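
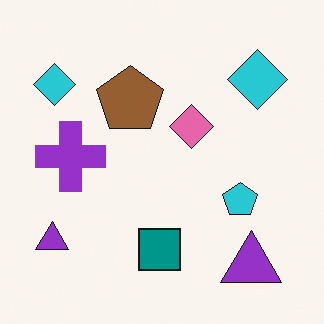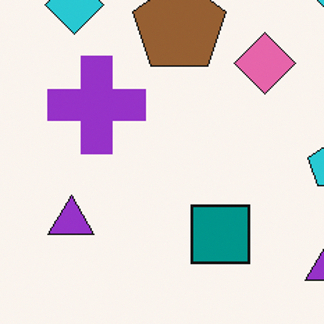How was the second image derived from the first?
The transformation is: cropped to a modestly smaller region and rescaled.

The visible shapes are larger and the field of view is narrower; shapes near the original edges may be partly or wholly outside the frame — a crop-and-rescale.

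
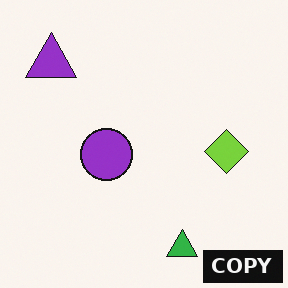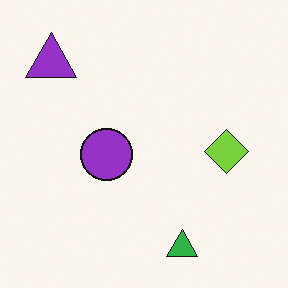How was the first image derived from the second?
The first image is the second watermarked with the text "COPY" in the lower-right corner.

A dark label reading "COPY" appears in the lower-right corner.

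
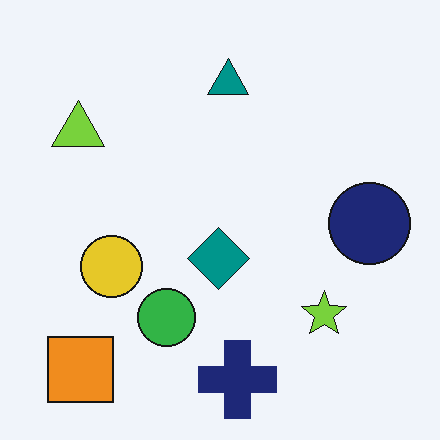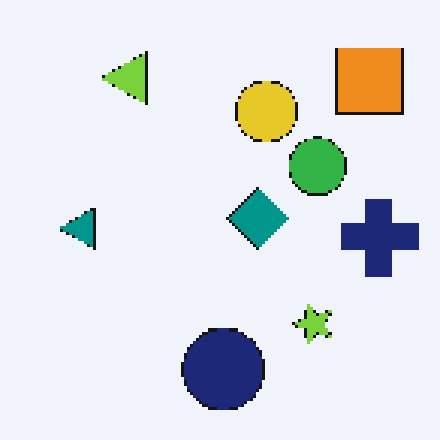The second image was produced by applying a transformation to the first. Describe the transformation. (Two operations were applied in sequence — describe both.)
The image was transposed (reflected across the top-left ↔ bottom-right diagonal), then mildly pixelated.

Shapes have swapped their row and column positions — what was in the top-right is now in the bottom-left — a diagonal reflection. Shapes are reduced to large square blocks; fine edges and outlines are lost — a downscale-then-upscale (mosaic) effect.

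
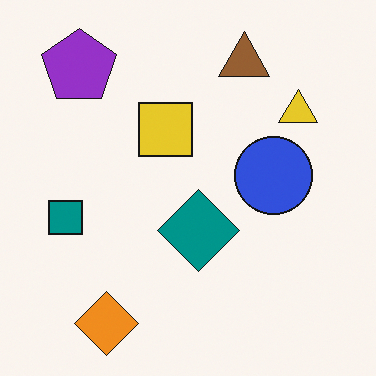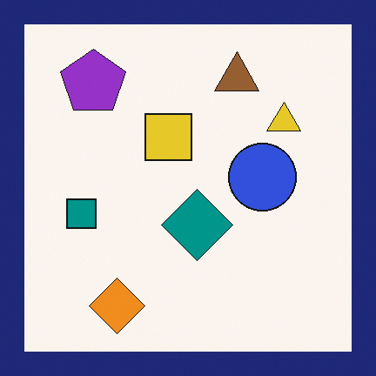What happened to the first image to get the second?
It was framed with a navy border.

A solid navy frame runs around the edge of the second image, with the content slightly shrunk inside it.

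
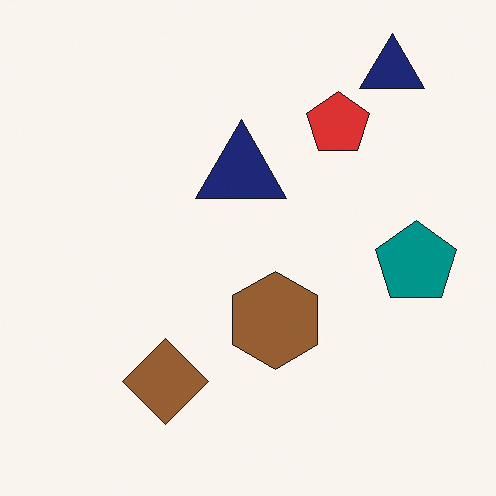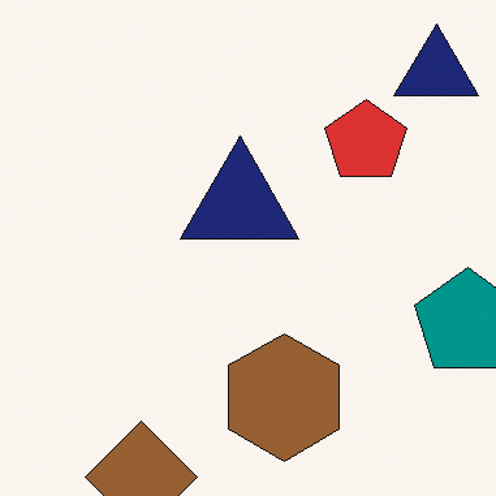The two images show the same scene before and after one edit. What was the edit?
The image was cropped slightly and scaled back up.

The visible shapes are larger and the field of view is narrower; shapes near the original edges may be partly or wholly outside the frame — a crop-and-rescale.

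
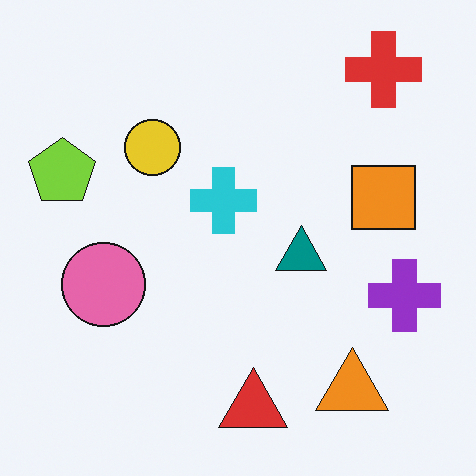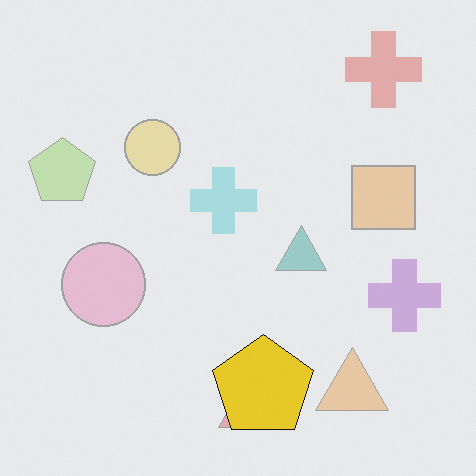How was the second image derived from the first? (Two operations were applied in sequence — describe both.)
The second image is the first given much lower contrast, then overlaid with an additional yellow pentagon.

Tones are pushed toward mid-grey across the whole image — a global contrast change. A yellow pentagon appears in the second image that is absent from the first.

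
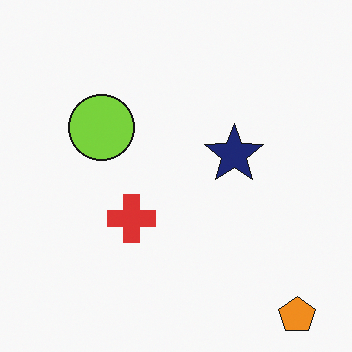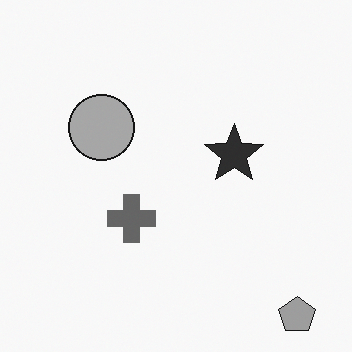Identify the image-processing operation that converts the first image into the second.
It was converted to grayscale.

All color is removed — every shape is now a shade of grey.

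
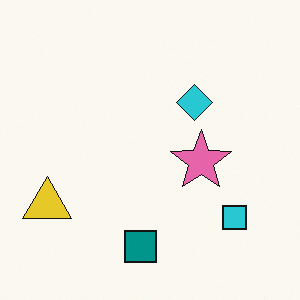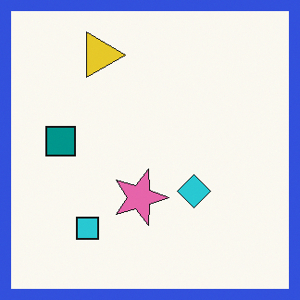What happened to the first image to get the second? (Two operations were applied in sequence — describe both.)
This is the original image rotated 90° clockwise, then framed with a blue border.

The yellow triangle sits in the bottom-left of the first image and the top-left of the second — consistent with a whole-image 90° clockwise rotation. A solid blue frame runs around the edge of the second image, with the content slightly shrunk inside it.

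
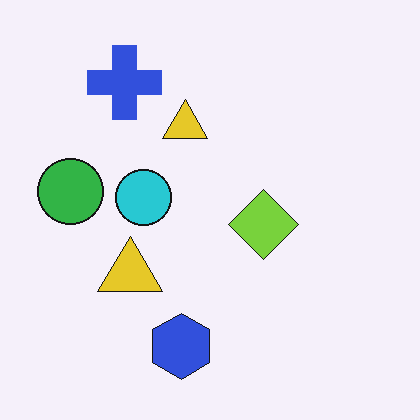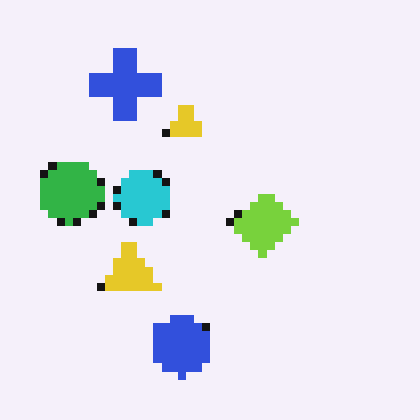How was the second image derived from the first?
It was moderately pixelated.

Shapes are reduced to large square blocks; fine edges and outlines are lost — a downscale-then-upscale (mosaic) effect.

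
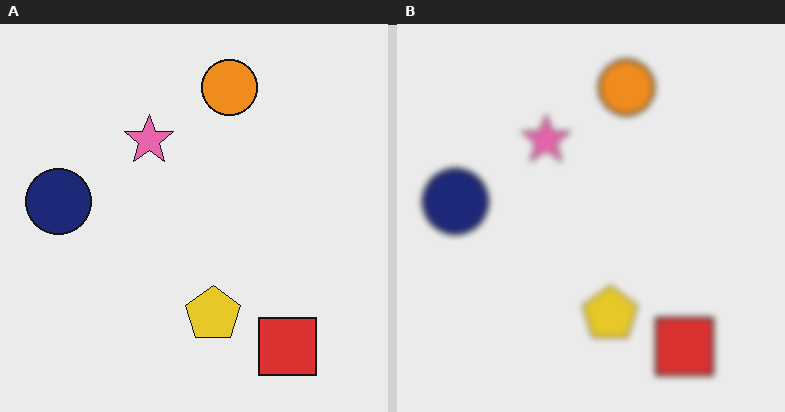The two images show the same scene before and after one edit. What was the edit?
The right (B) image is the left (A) noticeably gaussian-blurred.

Shape edges and outlines are uniformly softened across the whole image.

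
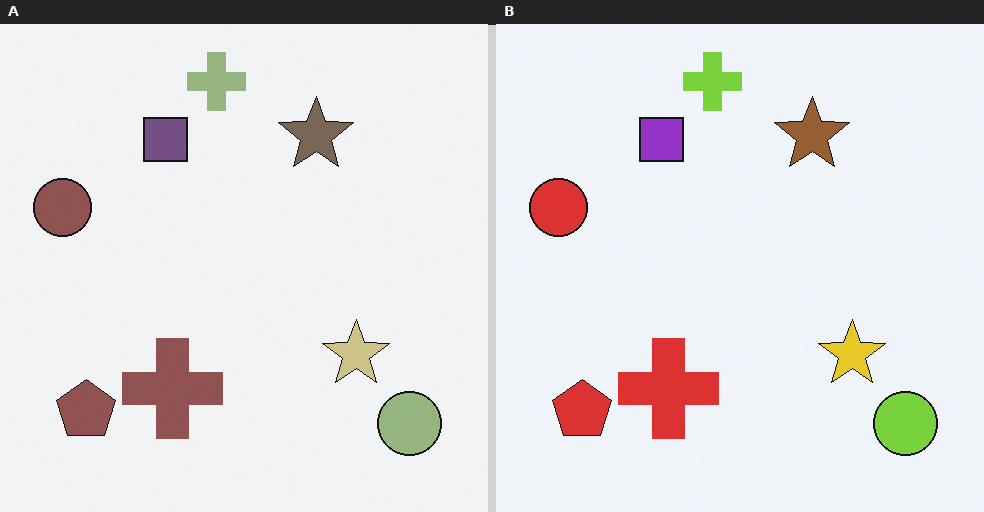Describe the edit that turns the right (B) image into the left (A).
The left (A) image is the right (B) heavily desaturated.

All colors are more muted and greyish — a global saturation change.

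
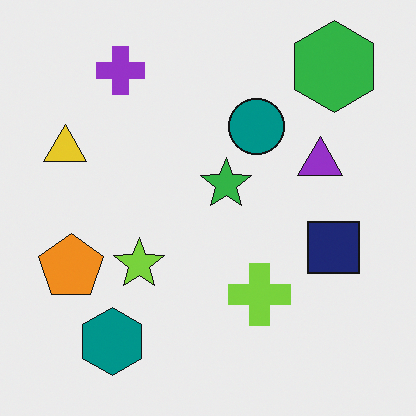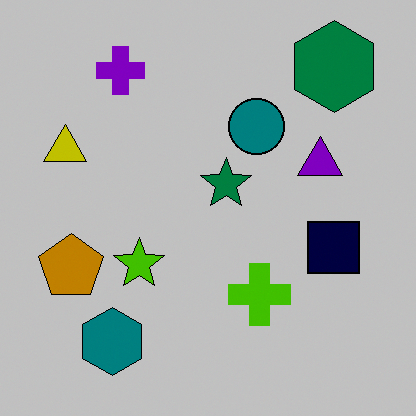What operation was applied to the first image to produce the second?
The image was aggressively posterized.

Each flat color has snapped to a coarser quantized level — most visibly, the near-white background has dropped to a flat grey.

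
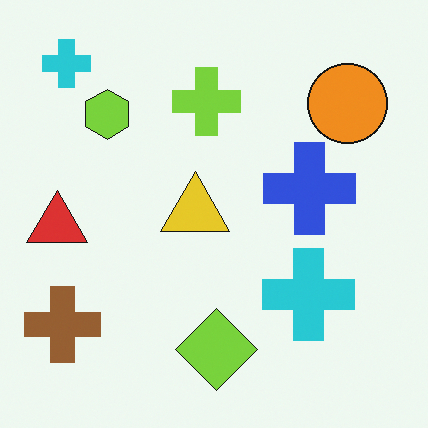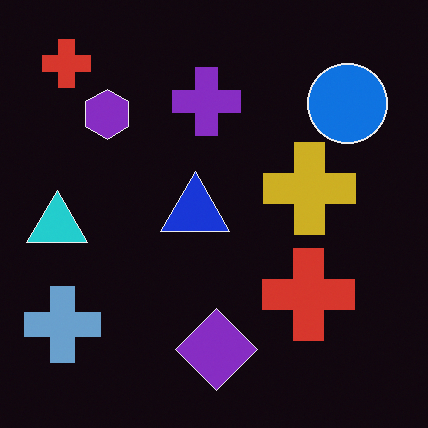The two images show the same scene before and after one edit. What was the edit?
Color-inverted (negative).

The light background has become dark and every shape's color is its complement — a photographic negative.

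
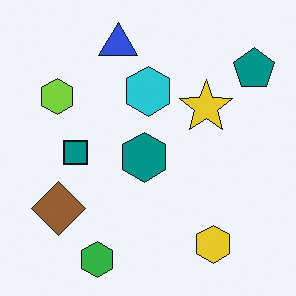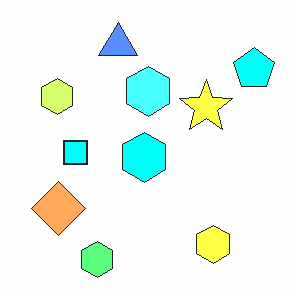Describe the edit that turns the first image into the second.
The transformation is: brightened a lot.

Every pixel — background and shapes alike — is uniformly brightened.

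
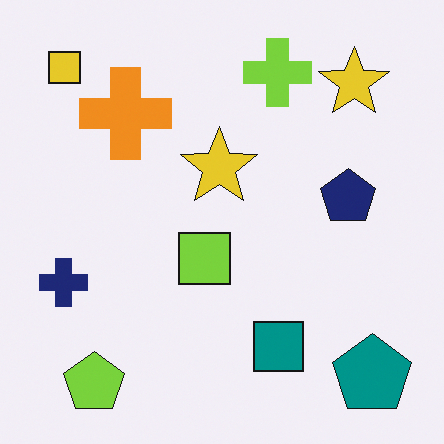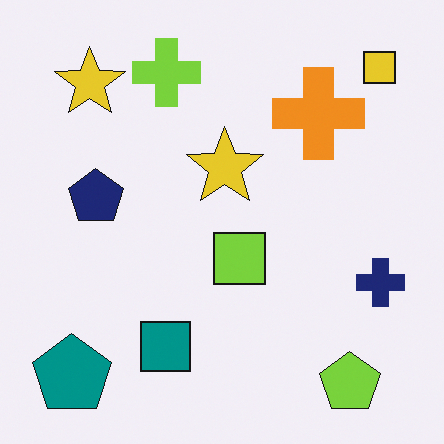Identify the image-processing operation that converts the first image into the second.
This is the original image flipped horizontally (left ↔ right).

The navy cross is in the left of the first image and the right of the second — shapes on opposite sides of the vertical midline have swapped in a mirror flip.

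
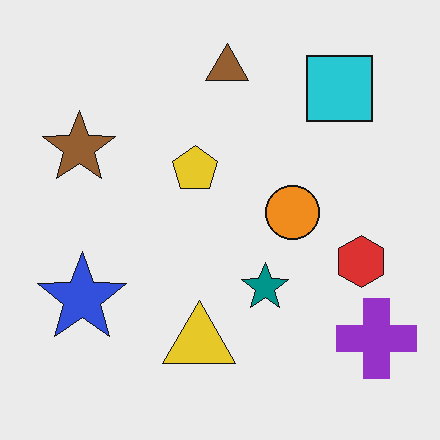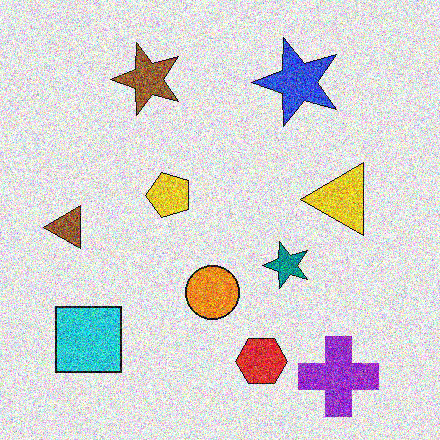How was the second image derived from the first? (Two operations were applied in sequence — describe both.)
The second image is the first degraded with a thick layer of grain, then transposed (reflected across the top-left ↔ bottom-right diagonal).

Random speckle covers the whole image, including the flat background. Shapes have swapped their row and column positions — what was in the top-right is now in the bottom-left — a diagonal reflection.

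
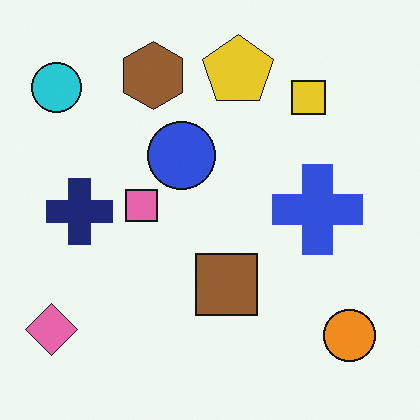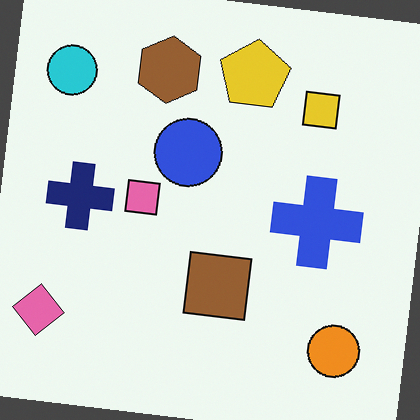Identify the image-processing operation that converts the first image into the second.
The second image is the first rotated clockwise by a slight angle.

Every shape is tilted by the same angle and the image corners show triangular fill wedges — a whole-image rotation by a non-right angle.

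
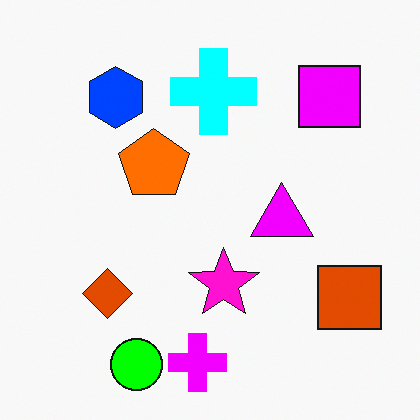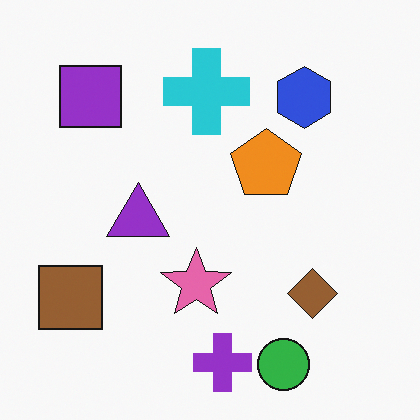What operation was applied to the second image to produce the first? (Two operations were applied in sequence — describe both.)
This is the original image flipped horizontally (left ↔ right), then made much more vivid (saturation change).

The brown square is in the bottom-left of the second image and the bottom-right of the first — shapes on opposite sides of the vertical midline have swapped in a mirror flip. All colors are more vivid — a global saturation change.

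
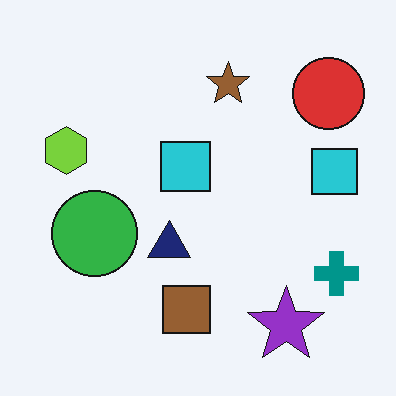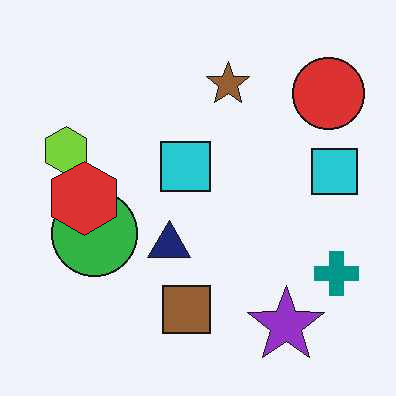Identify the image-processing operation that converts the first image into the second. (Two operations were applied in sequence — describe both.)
This is the original image given moderate JPEG compression, then overlaid with an additional red hexagon.

Blocky 8×8 compression artifacts appear around shape edges and the flat background shows ringing — characteristic JPEG degradation. A red hexagon appears in the second image that is absent from the first.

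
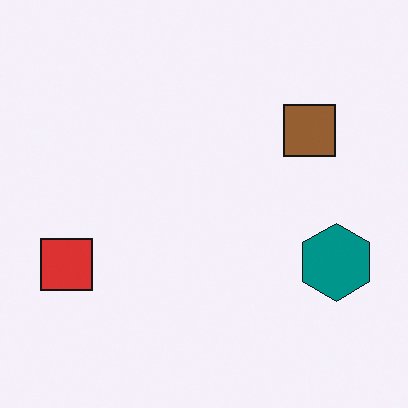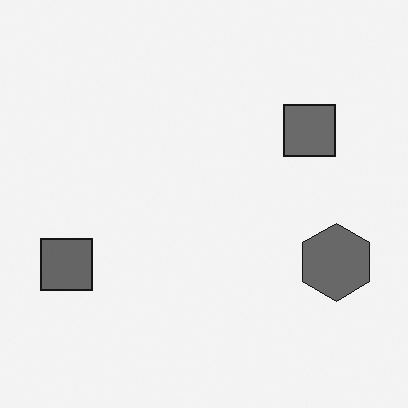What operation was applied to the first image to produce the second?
The second image is the first converted to grayscale.

All color is removed — every shape is now a shade of grey.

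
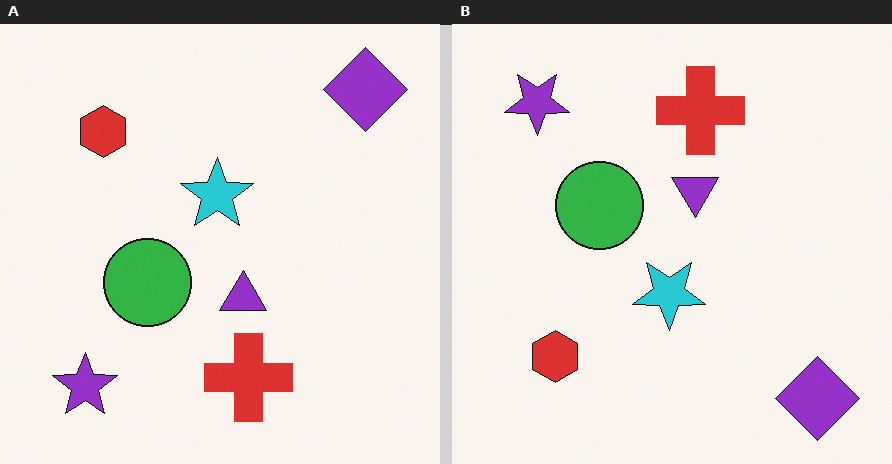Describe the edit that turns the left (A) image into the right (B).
This is the original image flipped vertically (top ↔ bottom).

The purple diamond is in the top-right of the left (A) image and the bottom-right of the right (B) — shapes on opposite sides of the horizontal midline have swapped in a mirror flip.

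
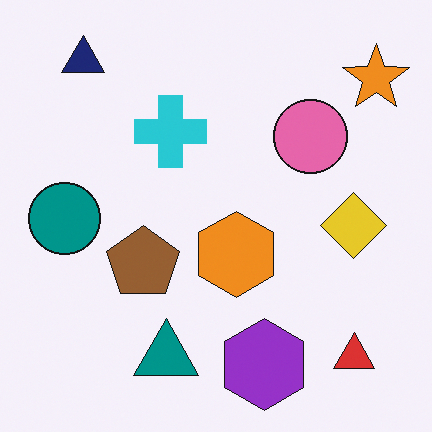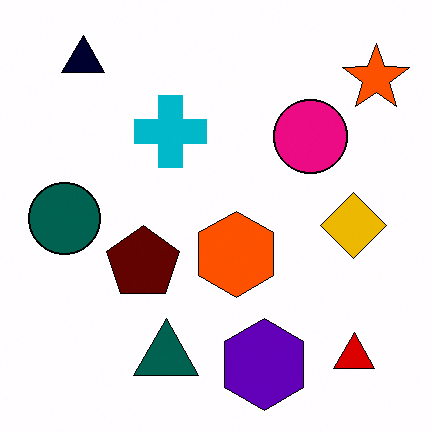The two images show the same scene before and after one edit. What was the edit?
It was boosted in contrast.

Tones are pushed away from mid-grey across the whole image — a global contrast change.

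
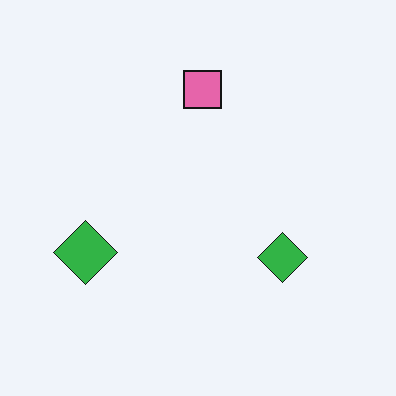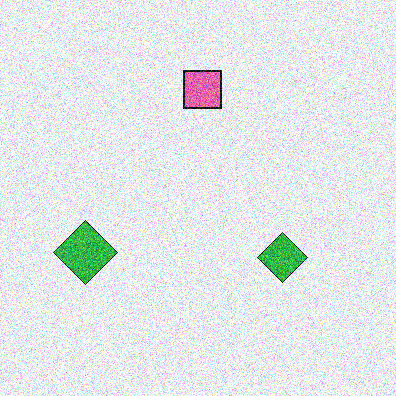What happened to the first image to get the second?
The transformation is: degraded with heavy additive noise.

Random speckle covers the whole image, including the flat background.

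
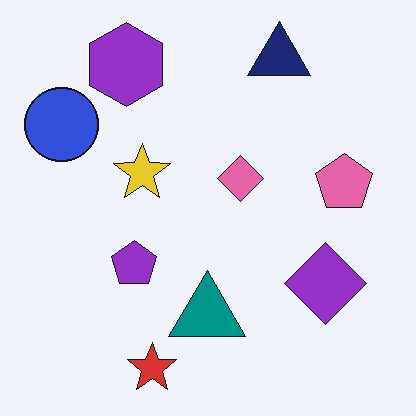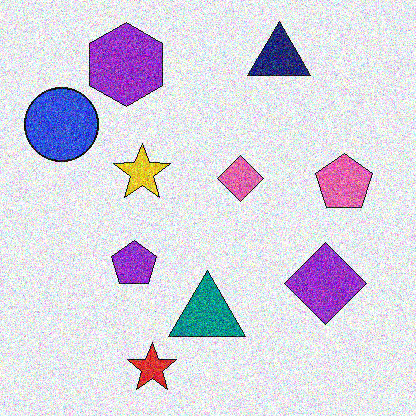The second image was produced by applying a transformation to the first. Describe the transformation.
The transformation is: degraded with strong gaussian noise.

Random speckle covers the whole image, including the flat background.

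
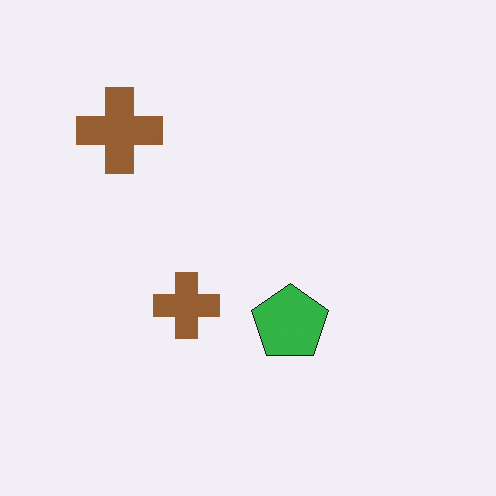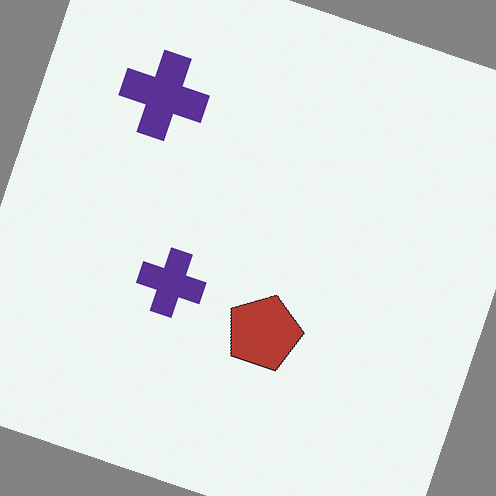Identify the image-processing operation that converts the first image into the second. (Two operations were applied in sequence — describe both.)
It was hue-shifted by a large amount, then rotated clockwise by a moderate amount.

Every shape's color has rotated by the same amount around the hue wheel — a uniform hue shift. Every shape is tilted by the same angle and the image corners show triangular fill wedges — a whole-image rotation by a non-right angle.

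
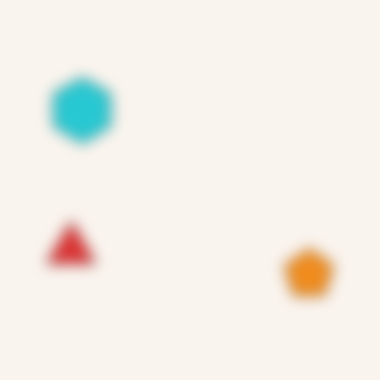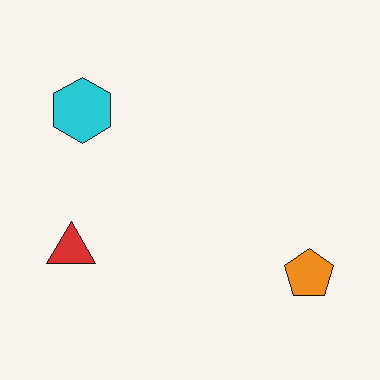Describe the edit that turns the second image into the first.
It was heavily blurred.

Shape edges and outlines are uniformly softened across the whole image.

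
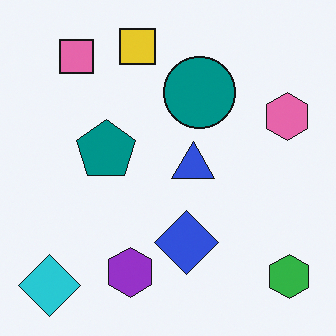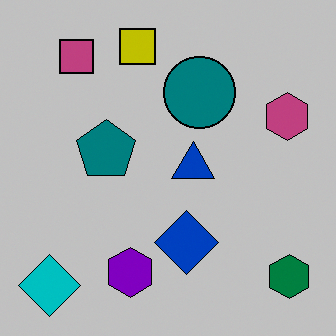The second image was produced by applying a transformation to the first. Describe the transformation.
Aggressively posterized.

Each flat color has snapped to a coarser quantized level — most visibly, the near-white background has dropped to a flat grey.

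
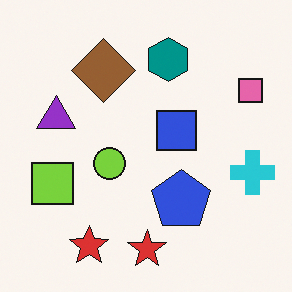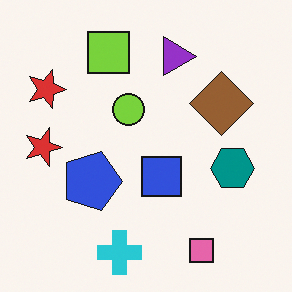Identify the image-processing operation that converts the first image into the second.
The transformation is: rotated 90° clockwise.

The pink square sits in the top-right of the first image and the bottom-right of the second — consistent with a whole-image 90° clockwise rotation.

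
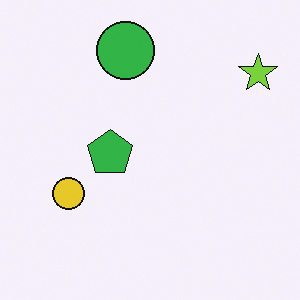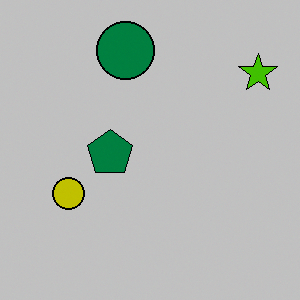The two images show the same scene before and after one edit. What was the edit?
This is the original image heavily posterized to just a handful of flat colors.

Each flat color has snapped to a coarser quantized level — most visibly, the near-white background has dropped to a flat grey.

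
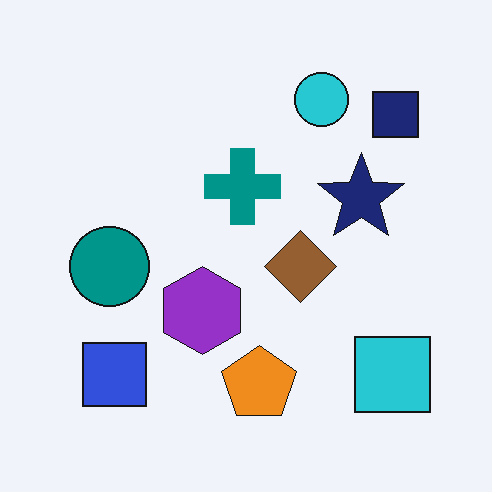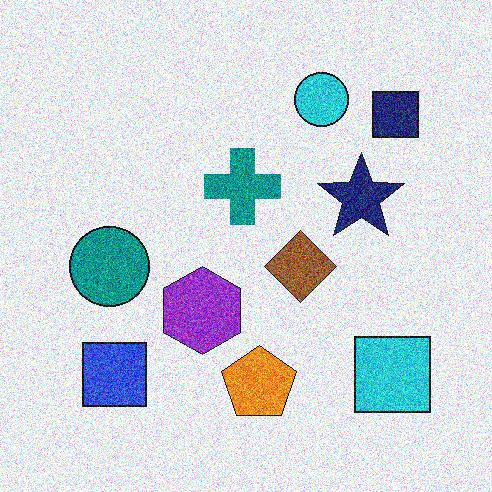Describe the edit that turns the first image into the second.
The image was degraded with heavy additive noise.

Random speckle covers the whole image, including the flat background.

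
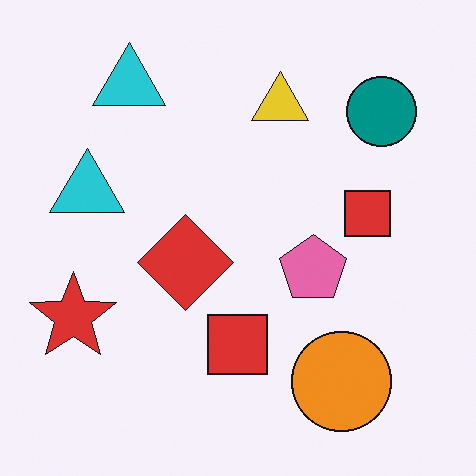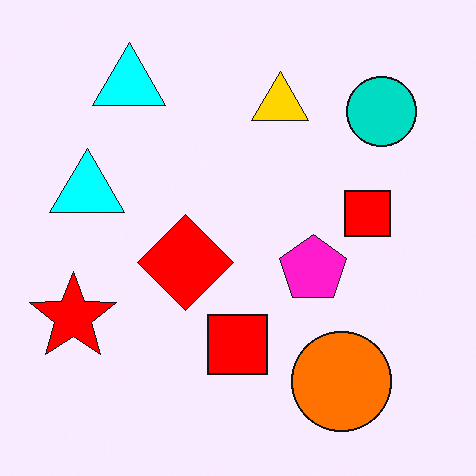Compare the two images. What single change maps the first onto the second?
The second image is the first made much more vivid (saturation change).

All colors are more vivid — a global saturation change.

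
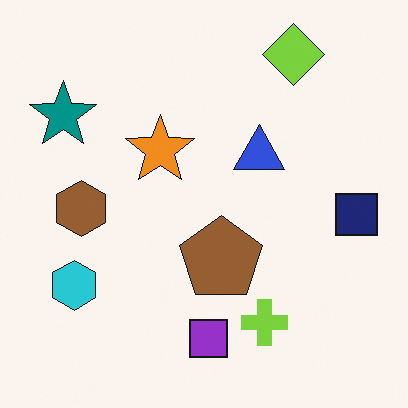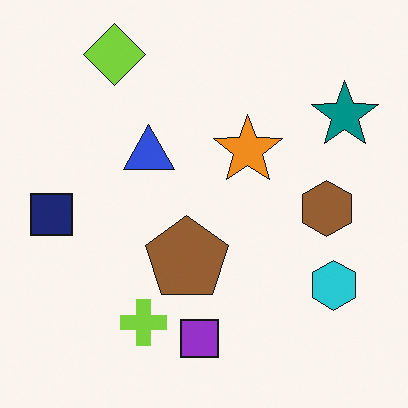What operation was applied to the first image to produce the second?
The image was flipped horizontally (left ↔ right).

The navy square is in the right of the first image and the left of the second — shapes on opposite sides of the vertical midline have swapped in a mirror flip.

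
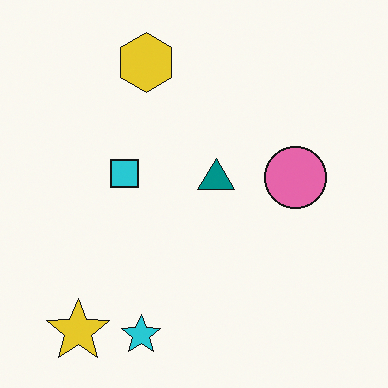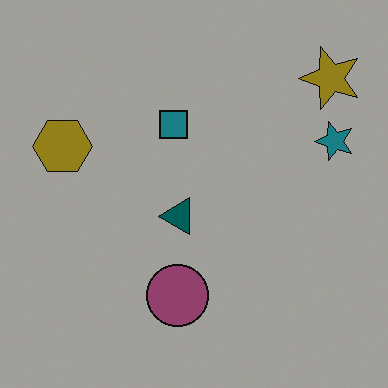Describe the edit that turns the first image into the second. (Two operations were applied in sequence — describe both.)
It was darkened a lot, then transposed (reflected across the top-left ↔ bottom-right diagonal).

Every pixel — background and shapes alike — is uniformly darkened. Shapes have swapped their row and column positions — what was in the top-right is now in the bottom-left — a diagonal reflection.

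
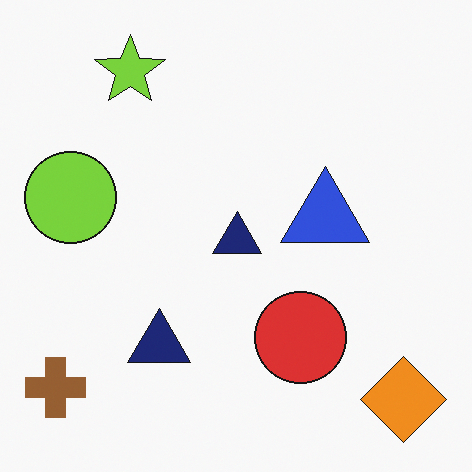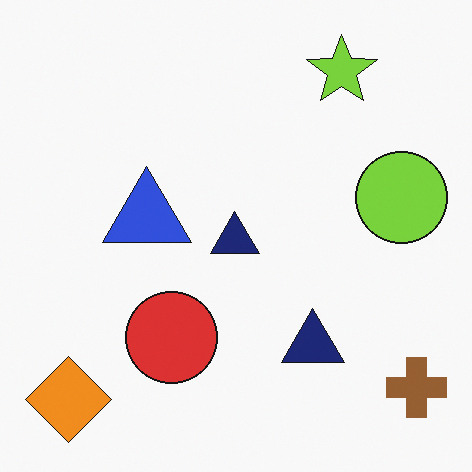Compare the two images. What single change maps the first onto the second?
It was flipped horizontally (left ↔ right).

The brown cross is in the bottom-left of the first image and the bottom-right of the second — shapes on opposite sides of the vertical midline have swapped in a mirror flip.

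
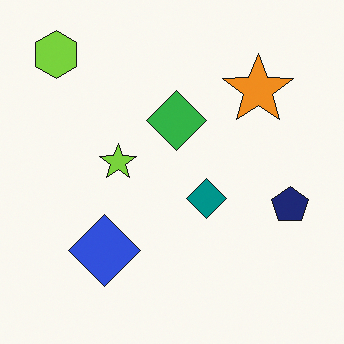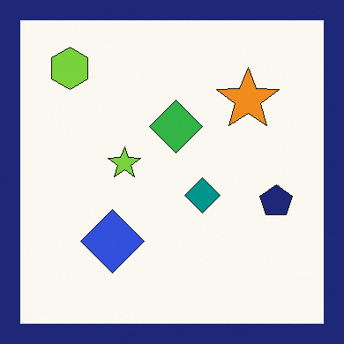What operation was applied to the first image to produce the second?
The image was framed with a navy border.

A solid navy frame runs around the edge of the second image, with the content slightly shrunk inside it.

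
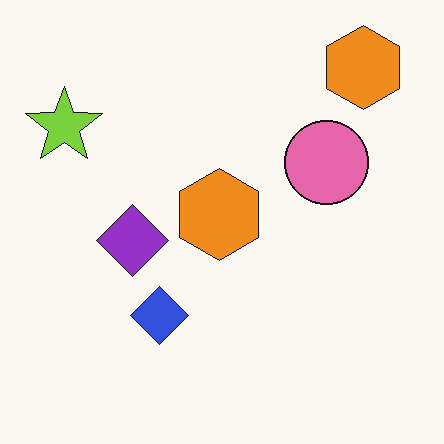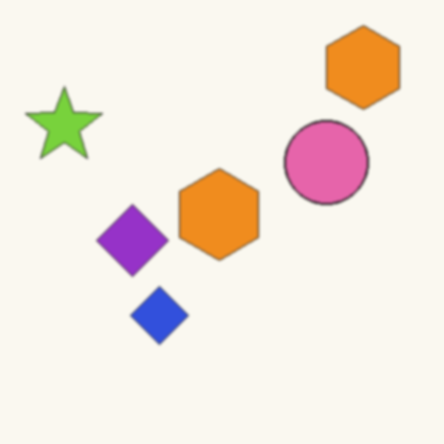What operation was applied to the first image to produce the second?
The transformation is: given a subtle gaussian blur.

Shape edges and outlines are uniformly softened across the whole image.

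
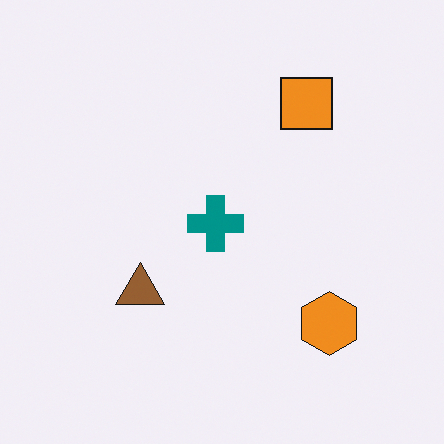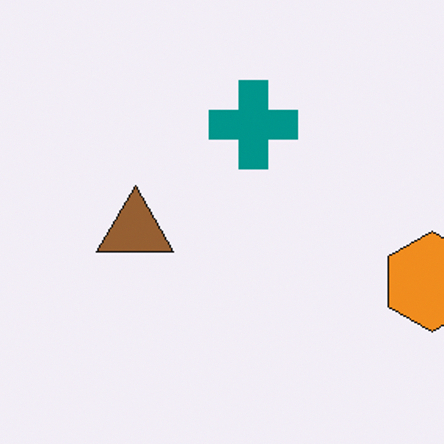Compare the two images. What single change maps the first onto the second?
The second image is the first cropped slightly and scaled back up.

The visible shapes are larger and the field of view is narrower; shapes near the original edges may be partly or wholly outside the frame — a crop-and-rescale.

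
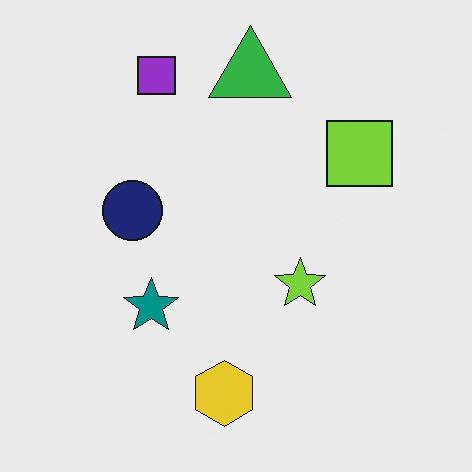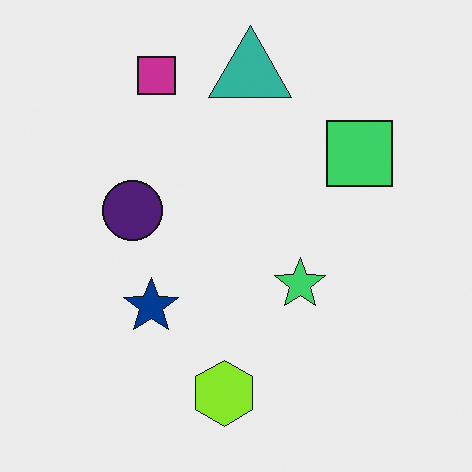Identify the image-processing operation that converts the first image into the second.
The second image is the first hue-shifted by a small amount.

Every shape's color has rotated by the same amount around the hue wheel — a uniform hue shift.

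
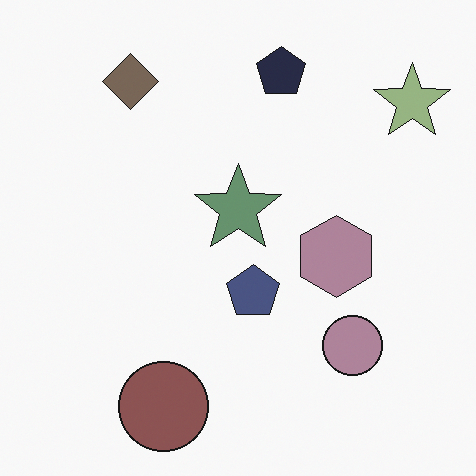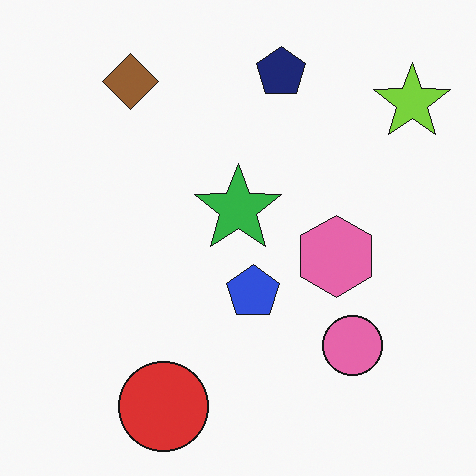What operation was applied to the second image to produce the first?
It was heavily desaturated.

All colors are more muted and greyish — a global saturation change.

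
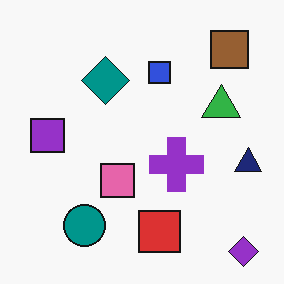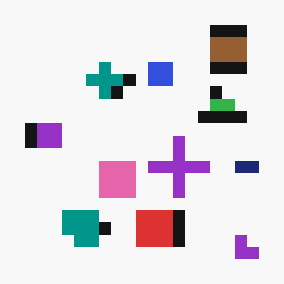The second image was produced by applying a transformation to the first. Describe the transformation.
This is the original image heavily pixelated into large blocks.

Shapes are reduced to large square blocks; fine edges and outlines are lost — a downscale-then-upscale (mosaic) effect.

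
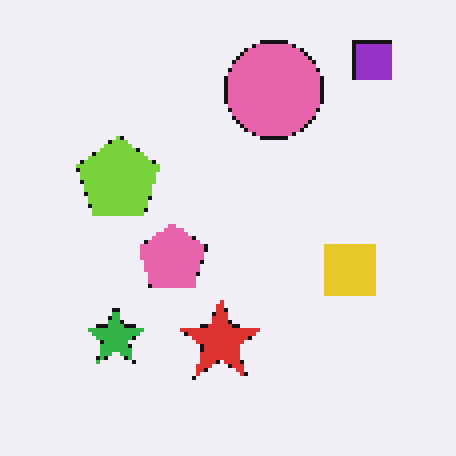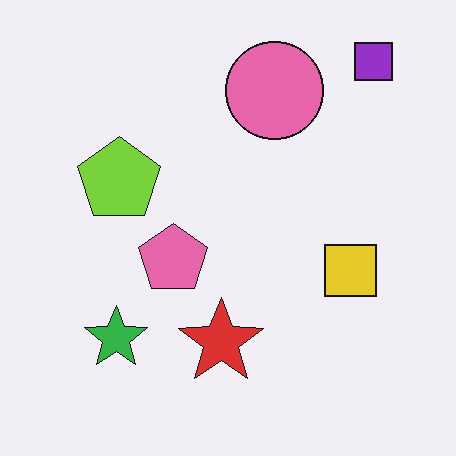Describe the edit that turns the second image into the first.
It was mildly pixelated.

Shapes are reduced to large square blocks; fine edges and outlines are lost — a downscale-then-upscale (mosaic) effect.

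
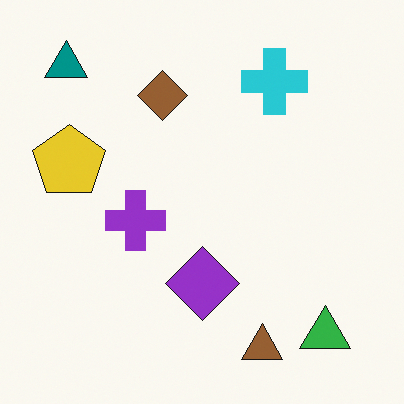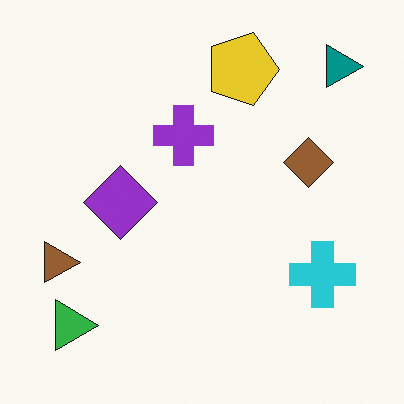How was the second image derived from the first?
This is the original image rotated 90° clockwise.

The teal triangle sits in the top-left of the first image and the top-right of the second — consistent with a whole-image 90° clockwise rotation.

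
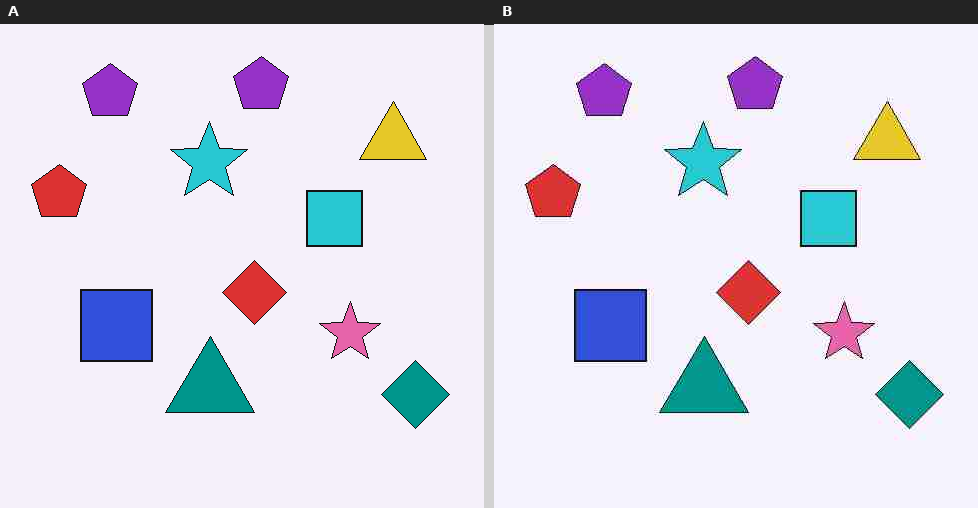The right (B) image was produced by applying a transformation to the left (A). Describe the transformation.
The image was heavily JPEG-compressed with obvious blocking artifacts.

Blocky 8×8 compression artifacts appear around shape edges and the flat background shows ringing — characteristic JPEG degradation.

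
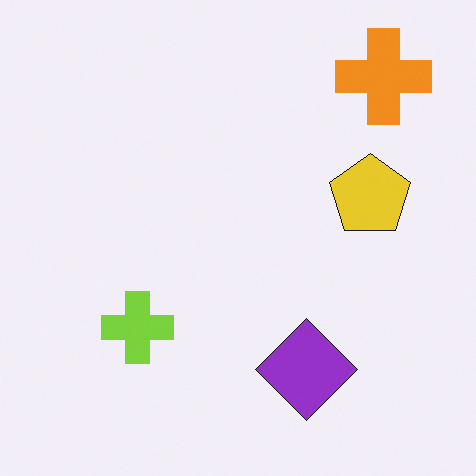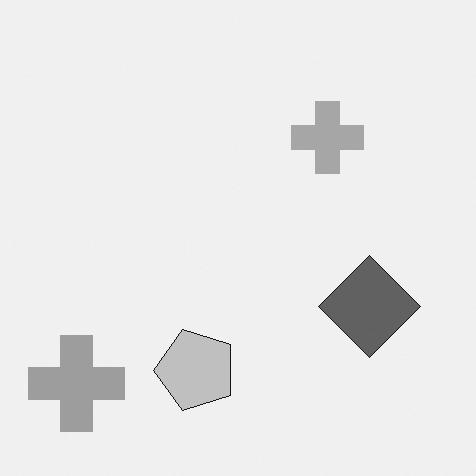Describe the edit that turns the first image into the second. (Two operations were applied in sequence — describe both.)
It was transposed (reflected across the top-left ↔ bottom-right diagonal), then converted to grayscale.

Shapes have swapped their row and column positions — what was in the top-right is now in the bottom-left — a diagonal reflection. All color is removed — every shape is now a shade of grey.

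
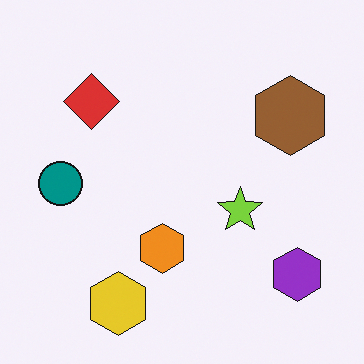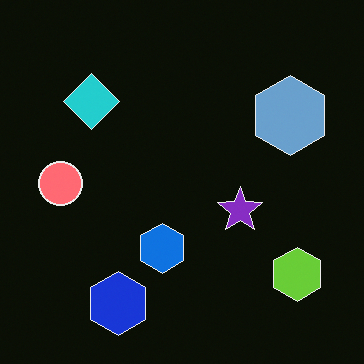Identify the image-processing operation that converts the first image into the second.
The second image is the first color-inverted (negative).

The light background has become dark and every shape's color is its complement — a photographic negative.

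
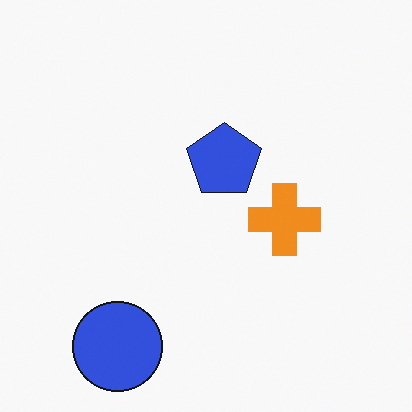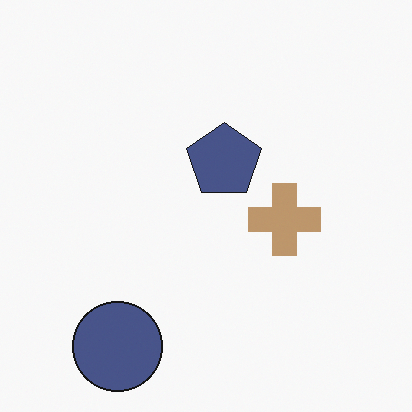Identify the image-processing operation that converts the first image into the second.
It was made much more muted (saturation change).

All colors are more muted and greyish — a global saturation change.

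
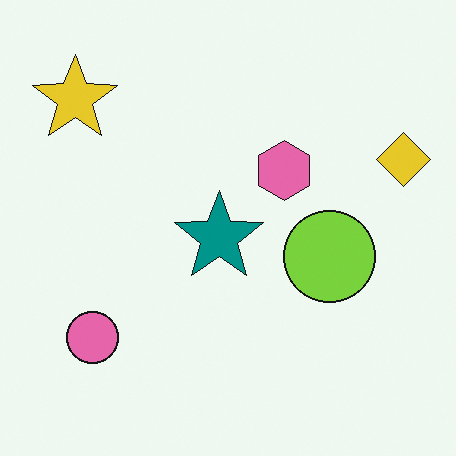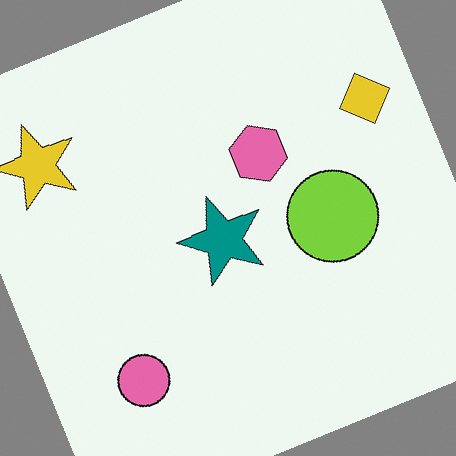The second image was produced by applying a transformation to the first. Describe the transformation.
It was rotated counter-clockwise by a clearly visible amount.

Every shape is tilted by the same angle and the image corners show triangular fill wedges — a whole-image rotation by a non-right angle.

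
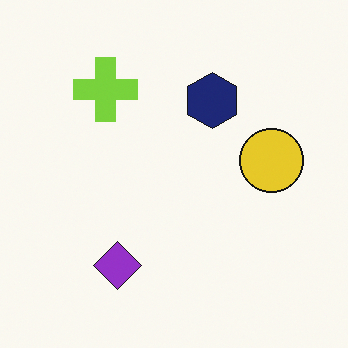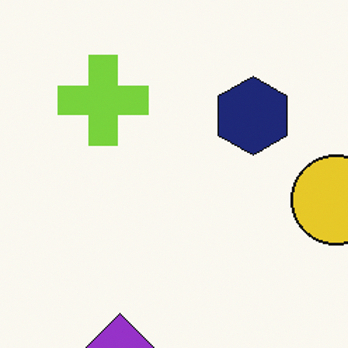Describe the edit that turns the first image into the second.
The second image is the first cropped to a modestly smaller region and rescaled.

The visible shapes are larger and the field of view is narrower; shapes near the original edges may be partly or wholly outside the frame — a crop-and-rescale.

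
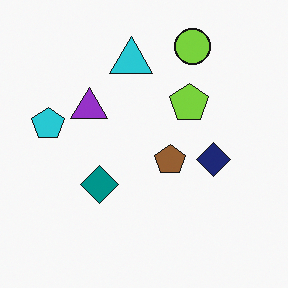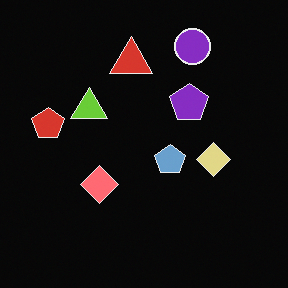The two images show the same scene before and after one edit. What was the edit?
Color-inverted (negative).

The light background has become dark and every shape's color is its complement — a photographic negative.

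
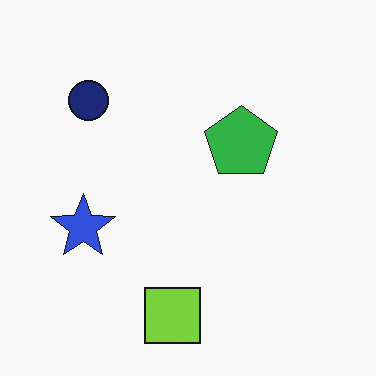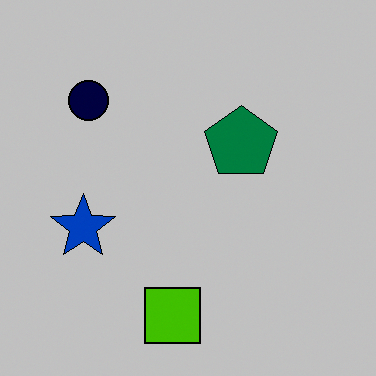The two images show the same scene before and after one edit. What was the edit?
Heavily posterized to just a handful of flat colors.

Each flat color has snapped to a coarser quantized level — most visibly, the near-white background has dropped to a flat grey.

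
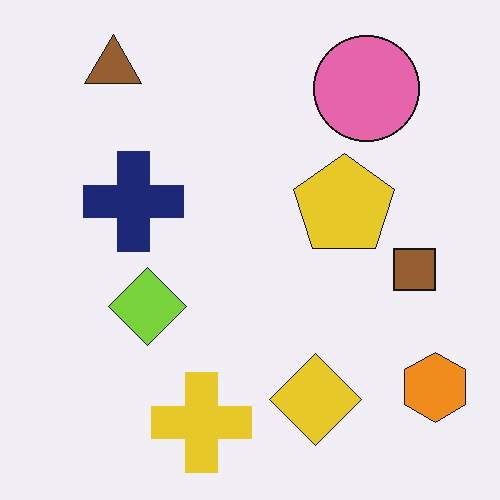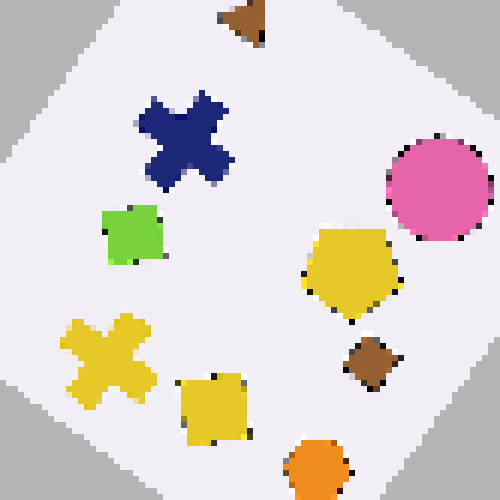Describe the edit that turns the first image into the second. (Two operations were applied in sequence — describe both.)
The second image is the first rotated clockwise by a large amount — several tens of degrees, then moderately pixelated.

Every shape is tilted by the same angle and the image corners show triangular fill wedges — a whole-image rotation by a non-right angle. Shapes are reduced to large square blocks; fine edges and outlines are lost — a downscale-then-upscale (mosaic) effect.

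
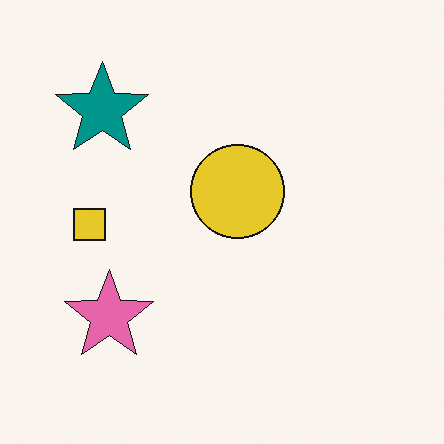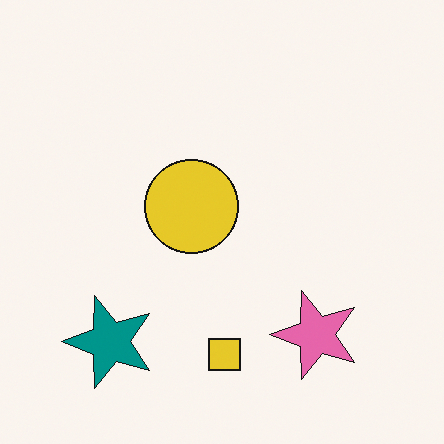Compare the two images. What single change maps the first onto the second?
The image was rotated 90° counter-clockwise.

The teal star sits in the top-left of the first image and the bottom-left of the second — consistent with a whole-image 90° counter-clockwise rotation.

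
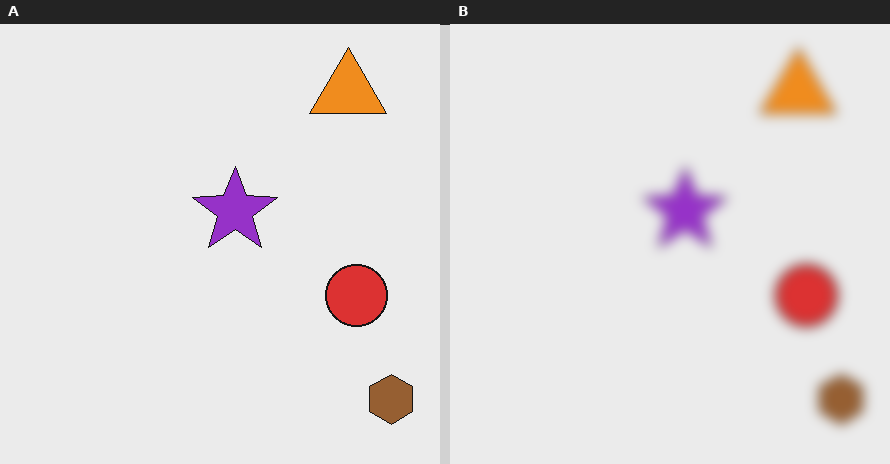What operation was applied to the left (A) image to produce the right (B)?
This is the original image strongly gaussian-blurred.

Shape edges and outlines are uniformly softened across the whole image.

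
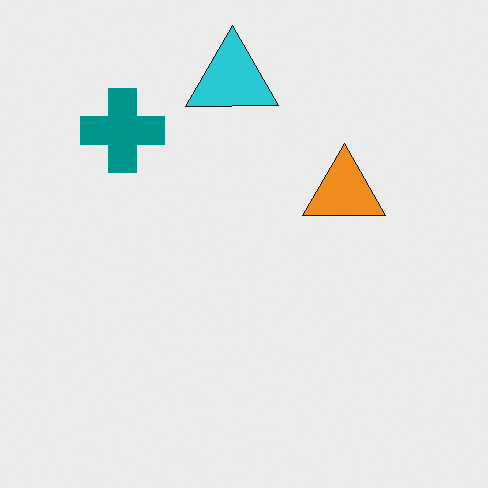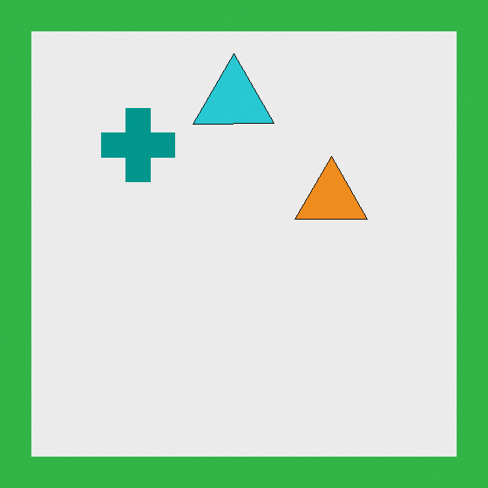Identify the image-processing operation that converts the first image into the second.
The image was framed with a green border.

A solid green frame runs around the edge of the second image, with the content slightly shrunk inside it.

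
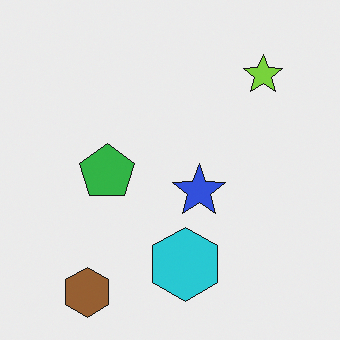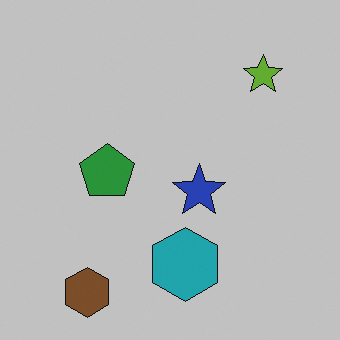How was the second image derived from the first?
It was darkened a little.

Every pixel — background and shapes alike — is uniformly darkened.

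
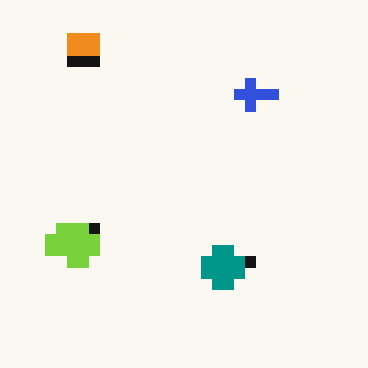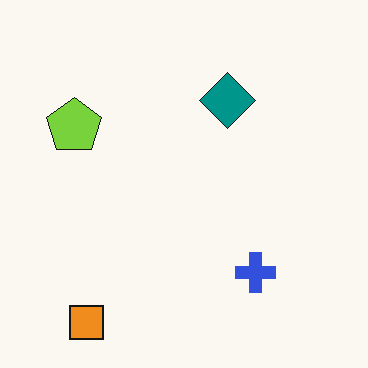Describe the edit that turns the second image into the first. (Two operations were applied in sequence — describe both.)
Coarsely pixelated, then flipped vertically (top ↔ bottom).

Shapes are reduced to large square blocks; fine edges and outlines are lost — a downscale-then-upscale (mosaic) effect. The orange square is in the bottom-left of the second image and the top-left of the first — shapes on opposite sides of the horizontal midline have swapped in a mirror flip.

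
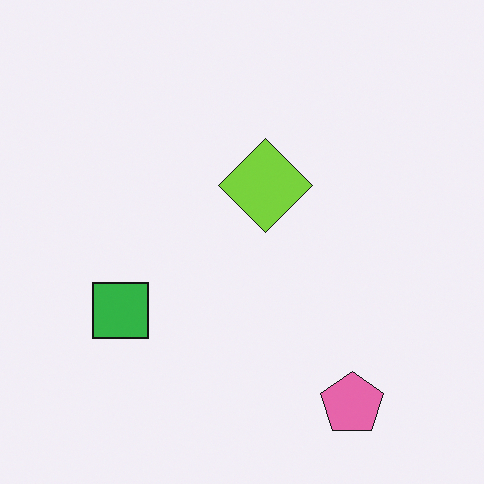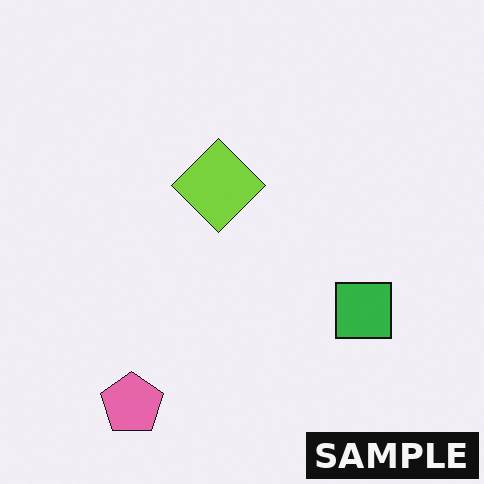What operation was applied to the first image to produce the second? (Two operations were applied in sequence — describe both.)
The second image is the first flipped horizontally (left ↔ right), then watermarked with the text "SAMPLE" in the lower-right corner.

The green square is in the left of the first image and the right of the second — shapes on opposite sides of the vertical midline have swapped in a mirror flip. A dark label reading "SAMPLE" appears in the lower-right corner.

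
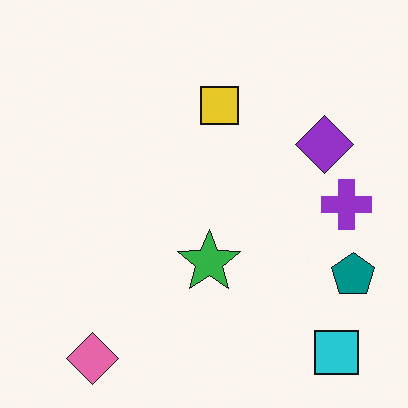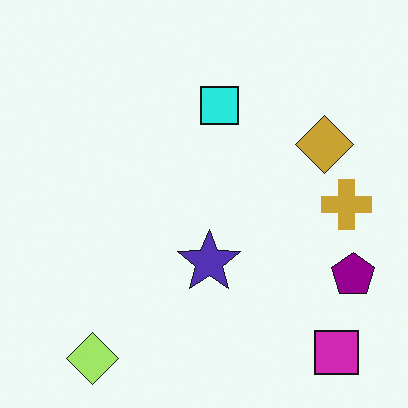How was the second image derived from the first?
The second image is the first hue-shifted by a moderate amount.

Every shape's color has rotated by the same amount around the hue wheel — a uniform hue shift.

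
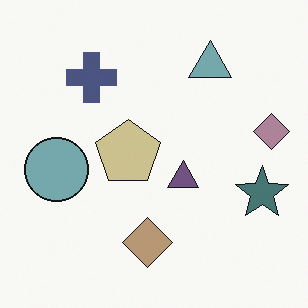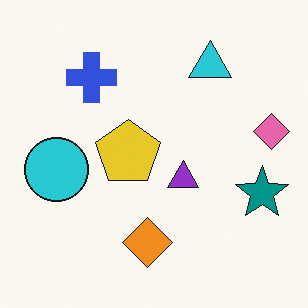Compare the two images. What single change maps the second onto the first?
It was heavily desaturated.

All colors are more muted and greyish — a global saturation change.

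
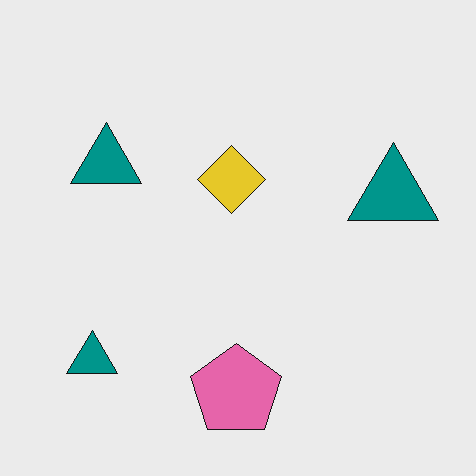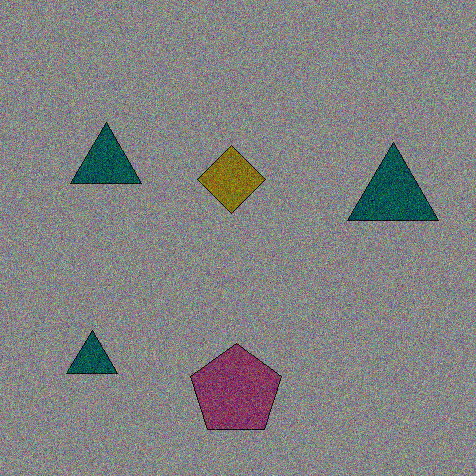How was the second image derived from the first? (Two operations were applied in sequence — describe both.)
The image was substantially darkened, then degraded with moderate additive noise.

Every pixel — background and shapes alike — is uniformly darkened. Random speckle covers the whole image, including the flat background.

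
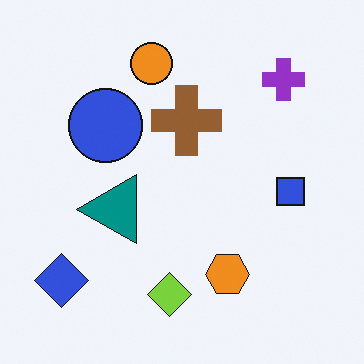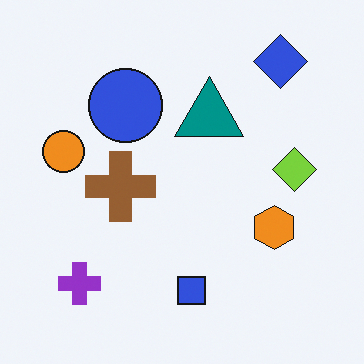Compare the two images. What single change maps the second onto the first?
This is the original image transposed (reflected across the top-left ↔ bottom-right diagonal).

Shapes have swapped their row and column positions — what was in the top-right is now in the bottom-left — a diagonal reflection.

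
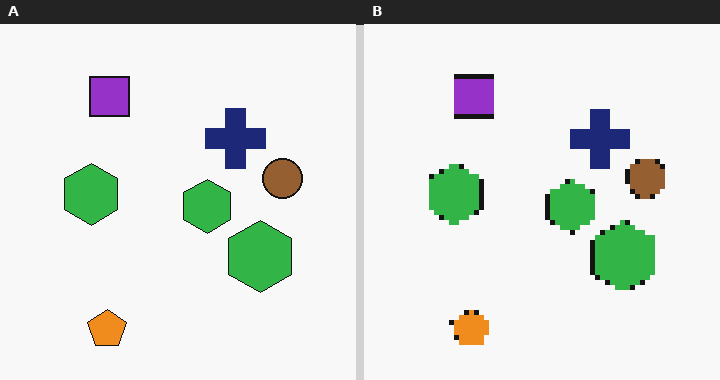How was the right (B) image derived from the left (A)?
Lightly pixelated (a mild mosaic effect).

Shapes are reduced to large square blocks; fine edges and outlines are lost — a downscale-then-upscale (mosaic) effect.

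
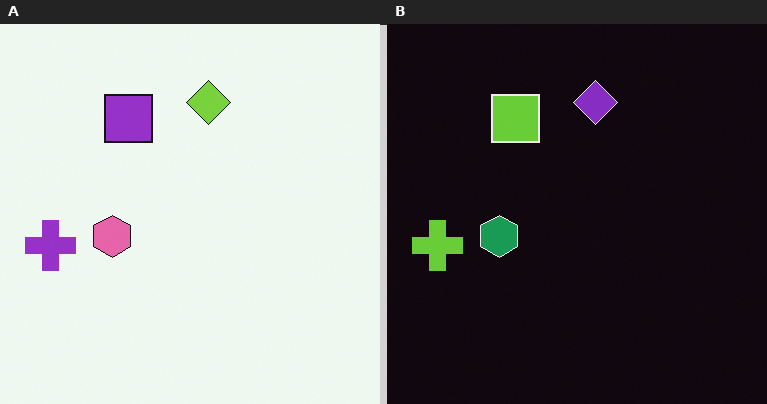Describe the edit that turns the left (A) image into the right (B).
This is the original image color-inverted (negative).

The light background has become dark and every shape's color is its complement — a photographic negative.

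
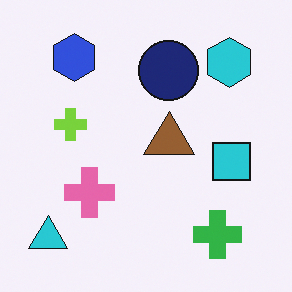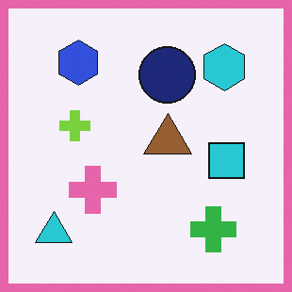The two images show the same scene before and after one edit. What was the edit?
The image was framed with a pink border.

A solid pink frame runs around the edge of the second image, with the content slightly shrunk inside it.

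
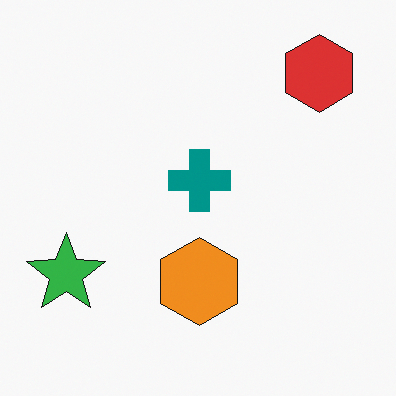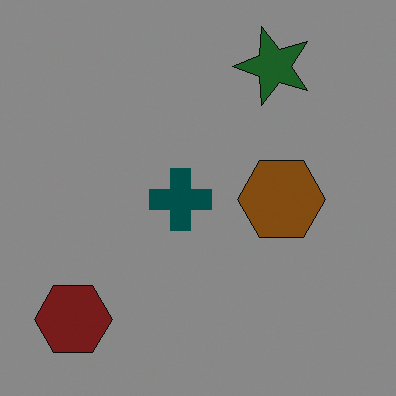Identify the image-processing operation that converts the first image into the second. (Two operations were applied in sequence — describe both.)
The transformation is: transposed (reflected across the top-left ↔ bottom-right diagonal), then noticeably darkened.

Shapes have swapped their row and column positions — what was in the top-right is now in the bottom-left — a diagonal reflection. Every pixel — background and shapes alike — is uniformly darkened.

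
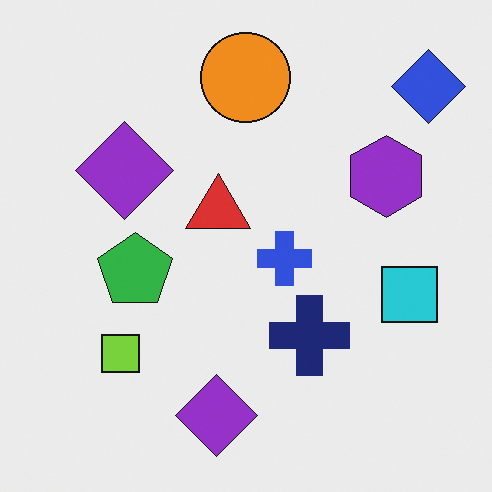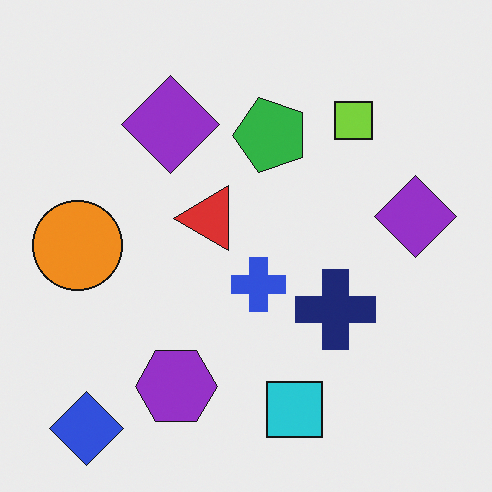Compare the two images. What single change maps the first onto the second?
This is the original image transposed (reflected across the top-left ↔ bottom-right diagonal).

Shapes have swapped their row and column positions — what was in the top-right is now in the bottom-left — a diagonal reflection.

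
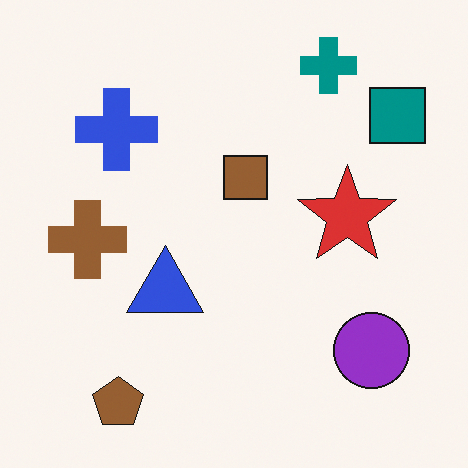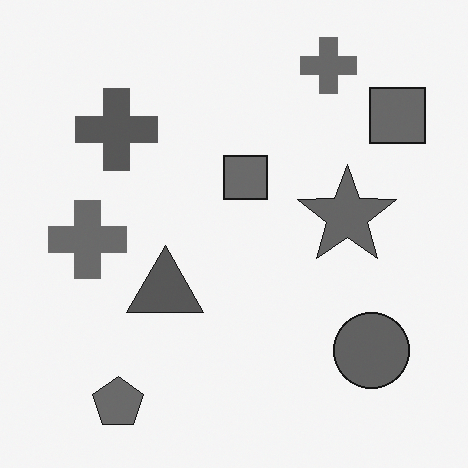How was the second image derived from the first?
Converted to grayscale.

All color is removed — every shape is now a shade of grey.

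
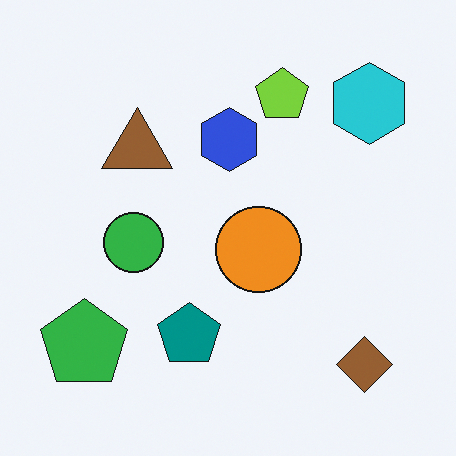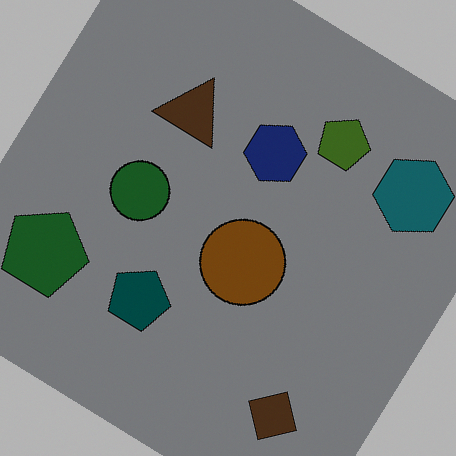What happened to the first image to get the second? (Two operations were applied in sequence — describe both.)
The second image is the first darkened a lot, then rotated clockwise by a large amount — several tens of degrees.

Every pixel — background and shapes alike — is uniformly darkened. Every shape is tilted by the same angle and the image corners show triangular fill wedges — a whole-image rotation by a non-right angle.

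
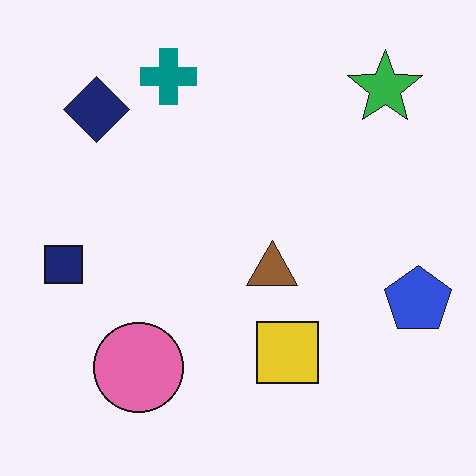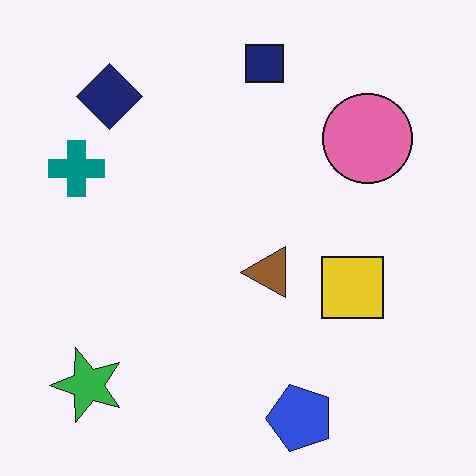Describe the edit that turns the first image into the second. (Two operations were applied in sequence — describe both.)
Transposed (reflected across the top-left ↔ bottom-right diagonal), then given moderate JPEG compression.

Shapes have swapped their row and column positions — what was in the top-right is now in the bottom-left — a diagonal reflection. Blocky 8×8 compression artifacts appear around shape edges and the flat background shows ringing — characteristic JPEG degradation.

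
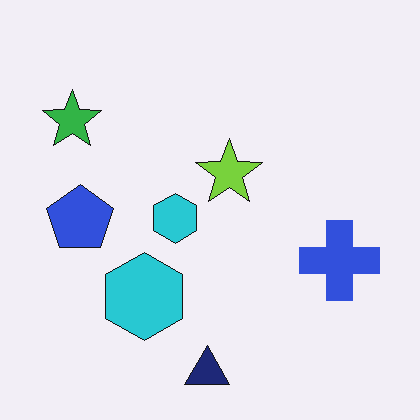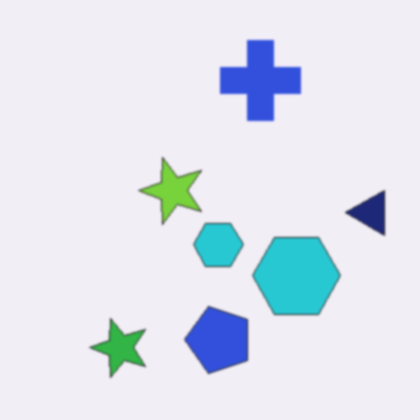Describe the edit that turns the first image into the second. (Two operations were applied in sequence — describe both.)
The transformation is: rotated 90° counter-clockwise, then lightly blurred.

The green star sits in the top-left of the first image and the bottom-left of the second — consistent with a whole-image 90° counter-clockwise rotation. Shape edges and outlines are uniformly softened across the whole image.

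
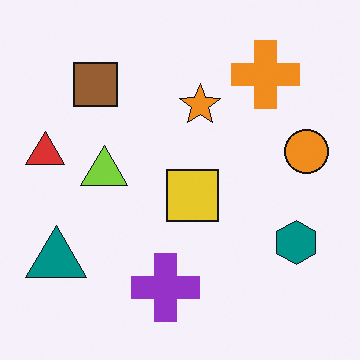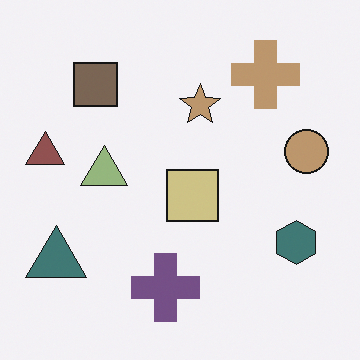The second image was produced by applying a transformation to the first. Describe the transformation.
Made much more muted (saturation change).

All colors are more muted and greyish — a global saturation change.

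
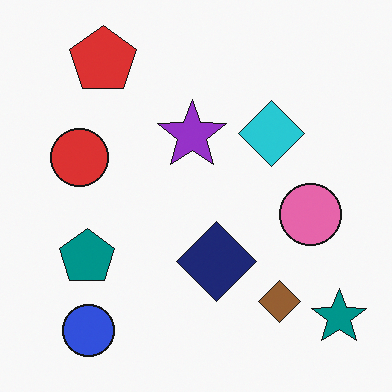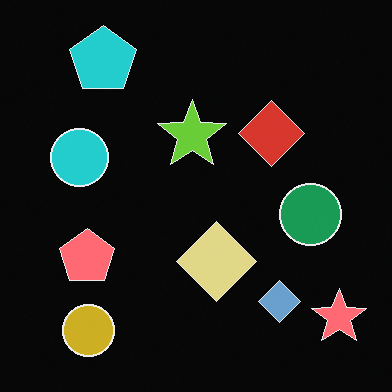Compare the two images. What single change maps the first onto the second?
The transformation is: color-inverted (negative).

The light background has become dark and every shape's color is its complement — a photographic negative.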